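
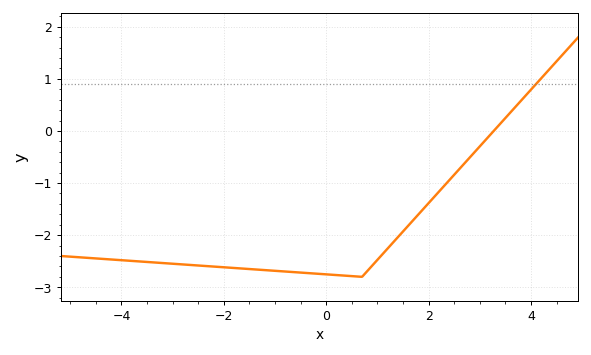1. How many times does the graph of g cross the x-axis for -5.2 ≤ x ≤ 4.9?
1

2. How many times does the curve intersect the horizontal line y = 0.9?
1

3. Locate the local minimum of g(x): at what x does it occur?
0.697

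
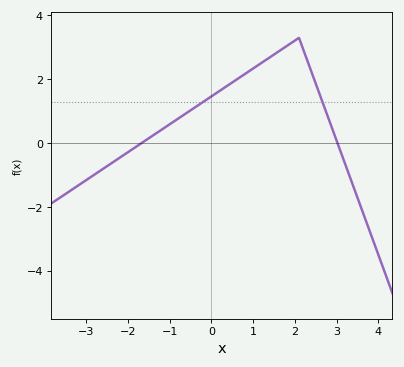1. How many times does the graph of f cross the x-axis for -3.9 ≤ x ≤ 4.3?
2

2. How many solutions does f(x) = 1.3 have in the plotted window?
2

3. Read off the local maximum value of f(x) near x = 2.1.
3.3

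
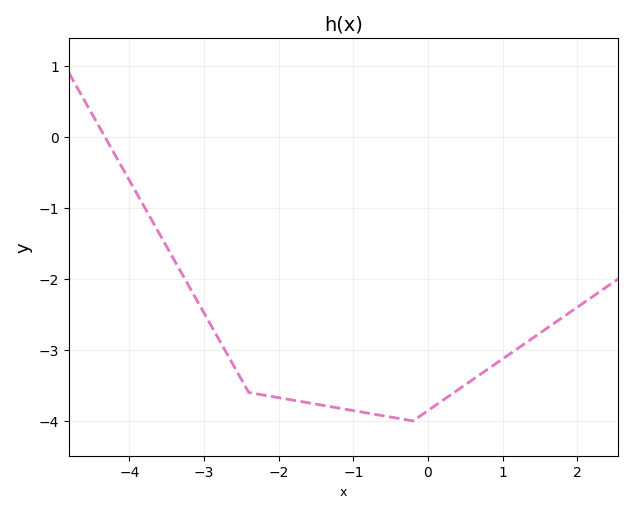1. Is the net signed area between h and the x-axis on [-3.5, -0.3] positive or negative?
negative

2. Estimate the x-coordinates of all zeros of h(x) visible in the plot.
-4.3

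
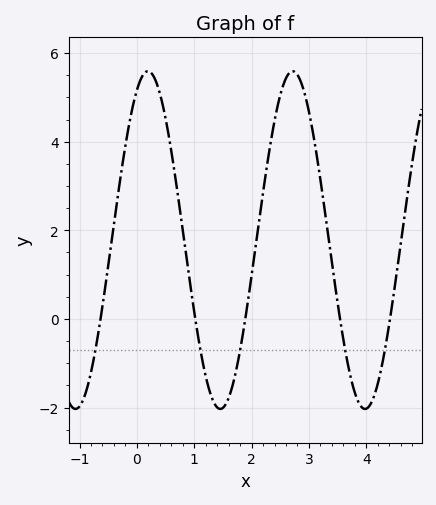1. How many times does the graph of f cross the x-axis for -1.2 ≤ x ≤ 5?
5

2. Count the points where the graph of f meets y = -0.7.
5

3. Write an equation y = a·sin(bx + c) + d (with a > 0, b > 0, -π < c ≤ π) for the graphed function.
y = 3.81sin(2.5x + 1.1) + 1.78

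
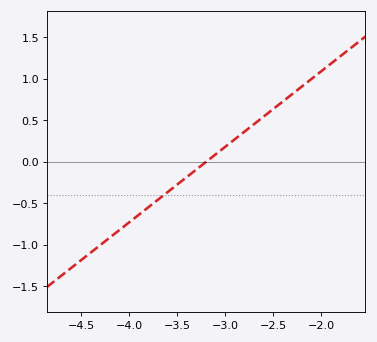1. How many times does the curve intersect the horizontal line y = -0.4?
1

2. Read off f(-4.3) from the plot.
-1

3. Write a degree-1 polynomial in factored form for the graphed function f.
y = 0.91(x + 3.2)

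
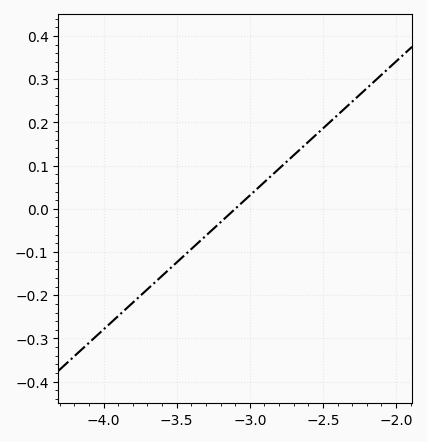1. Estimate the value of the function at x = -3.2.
-0.031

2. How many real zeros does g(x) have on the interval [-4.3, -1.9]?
1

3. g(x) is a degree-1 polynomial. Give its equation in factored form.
y = 0.31(x + 3.1)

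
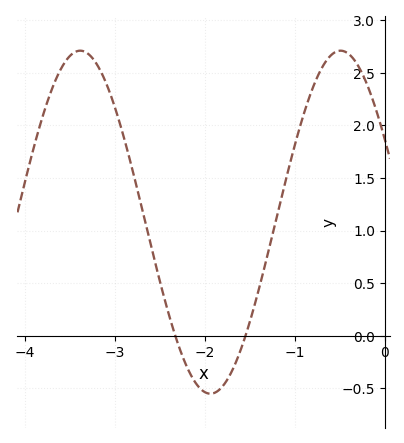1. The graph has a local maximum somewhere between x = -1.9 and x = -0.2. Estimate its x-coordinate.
-0.493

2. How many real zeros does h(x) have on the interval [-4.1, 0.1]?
2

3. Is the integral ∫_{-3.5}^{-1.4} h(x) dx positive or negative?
positive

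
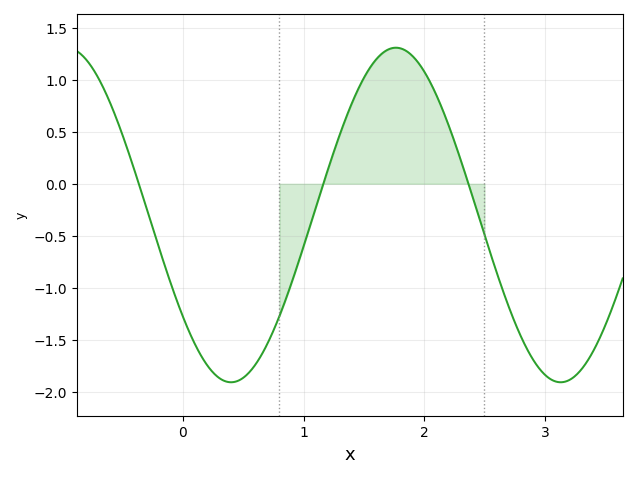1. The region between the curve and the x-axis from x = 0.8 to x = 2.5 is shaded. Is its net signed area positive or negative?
positive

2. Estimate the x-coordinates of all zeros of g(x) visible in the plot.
-0.365, 1.16, 2.37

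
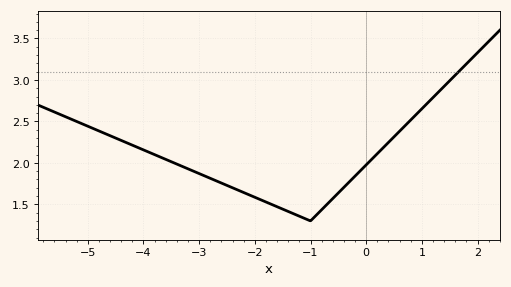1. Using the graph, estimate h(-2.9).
1.85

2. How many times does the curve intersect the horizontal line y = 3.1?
1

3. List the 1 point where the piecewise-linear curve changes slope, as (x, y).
(-1, 1.3)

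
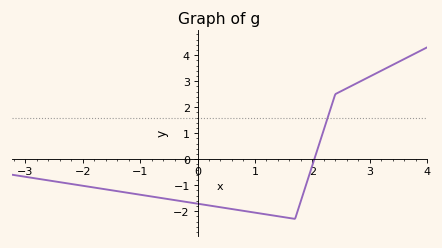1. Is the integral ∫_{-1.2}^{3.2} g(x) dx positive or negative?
negative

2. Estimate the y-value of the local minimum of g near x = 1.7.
-2.3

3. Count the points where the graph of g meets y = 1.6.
1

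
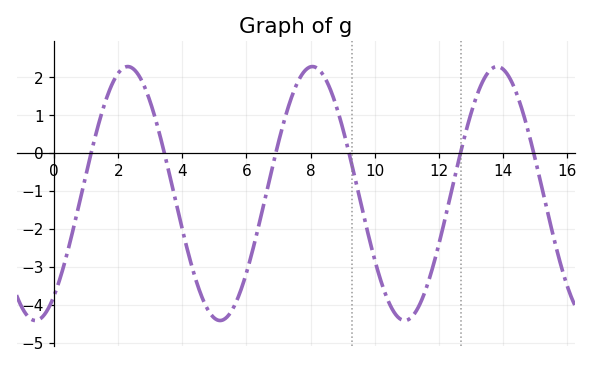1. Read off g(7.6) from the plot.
1.9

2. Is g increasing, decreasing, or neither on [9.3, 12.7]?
neither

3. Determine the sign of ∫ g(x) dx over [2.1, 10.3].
negative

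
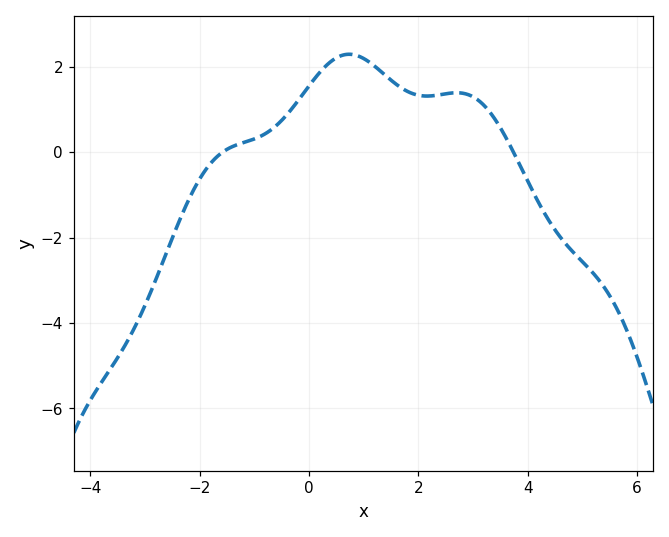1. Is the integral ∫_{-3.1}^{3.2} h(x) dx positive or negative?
positive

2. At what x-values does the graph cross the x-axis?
-1.6, 3.8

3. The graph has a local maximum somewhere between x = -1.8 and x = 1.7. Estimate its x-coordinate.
0.8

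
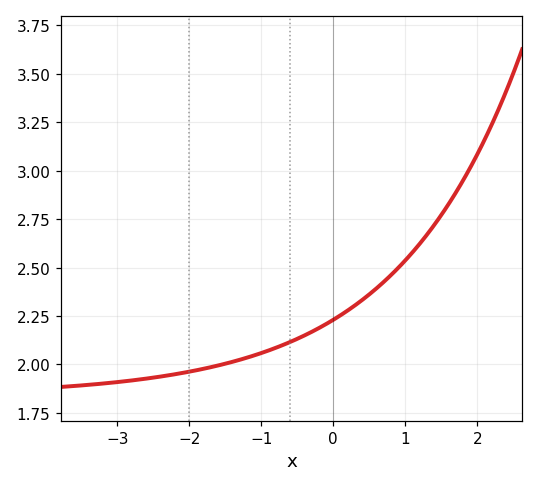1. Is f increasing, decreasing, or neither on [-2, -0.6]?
increasing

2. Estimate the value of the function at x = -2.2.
1.94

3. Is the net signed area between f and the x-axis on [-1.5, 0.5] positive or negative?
positive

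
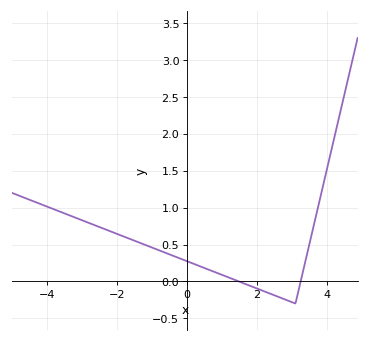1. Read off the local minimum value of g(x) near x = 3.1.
-0.299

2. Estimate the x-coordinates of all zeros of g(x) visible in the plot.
1.48, 3.25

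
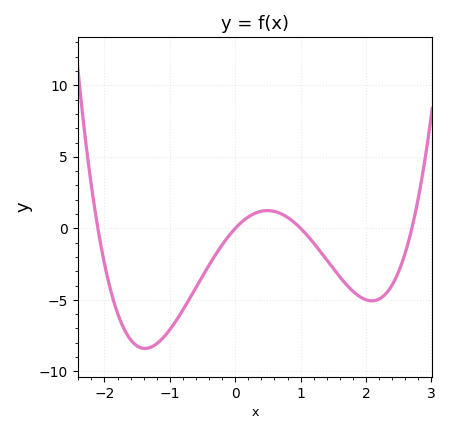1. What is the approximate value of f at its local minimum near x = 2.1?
-5.07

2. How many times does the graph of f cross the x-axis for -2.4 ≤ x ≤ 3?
4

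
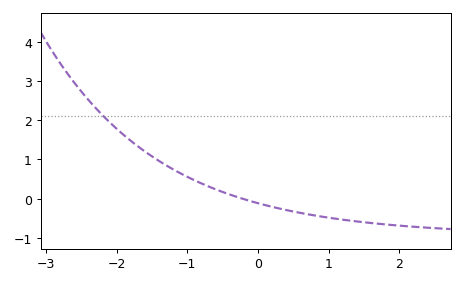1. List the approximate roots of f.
-0.228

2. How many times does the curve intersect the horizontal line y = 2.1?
1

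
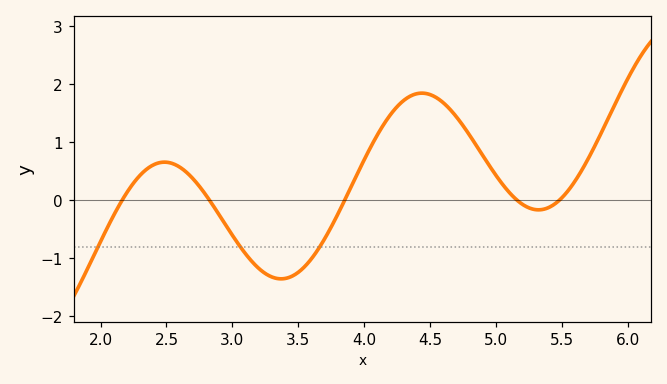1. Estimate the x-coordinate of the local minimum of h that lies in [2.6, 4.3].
3.4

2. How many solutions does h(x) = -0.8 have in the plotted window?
3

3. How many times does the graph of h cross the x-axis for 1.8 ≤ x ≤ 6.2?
5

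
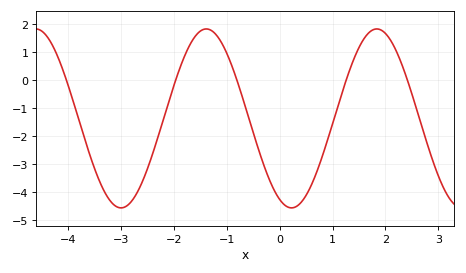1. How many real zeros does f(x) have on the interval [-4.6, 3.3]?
5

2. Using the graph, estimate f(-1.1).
1.4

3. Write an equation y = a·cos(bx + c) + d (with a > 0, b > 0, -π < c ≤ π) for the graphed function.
y = 3.21cos(1.9x + 2.7) - 1.37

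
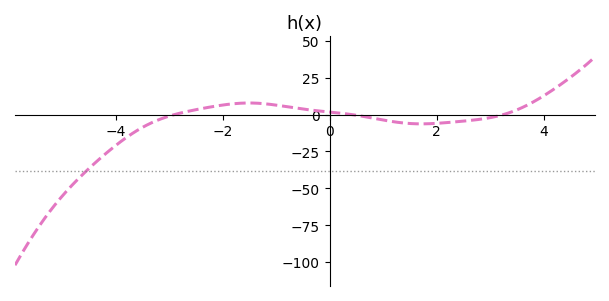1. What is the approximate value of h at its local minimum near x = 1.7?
-6.33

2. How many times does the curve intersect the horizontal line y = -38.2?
1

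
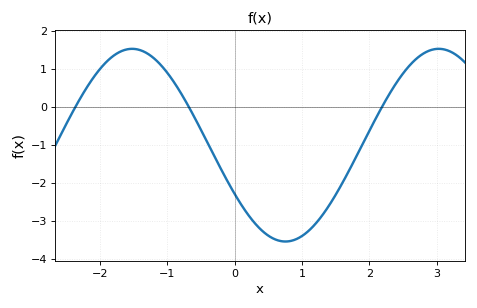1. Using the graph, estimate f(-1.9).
1.19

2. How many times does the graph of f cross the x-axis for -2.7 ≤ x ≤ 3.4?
3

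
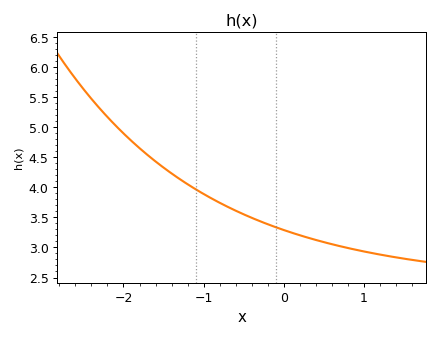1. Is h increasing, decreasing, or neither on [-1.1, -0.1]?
decreasing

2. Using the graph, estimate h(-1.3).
4.14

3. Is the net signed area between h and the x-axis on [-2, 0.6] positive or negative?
positive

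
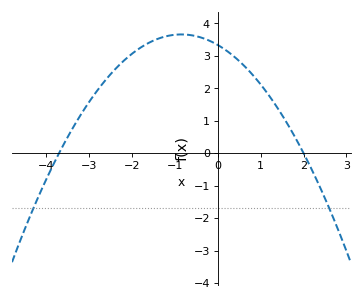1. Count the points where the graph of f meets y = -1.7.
2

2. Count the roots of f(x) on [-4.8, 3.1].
2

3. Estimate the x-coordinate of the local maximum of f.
-0.8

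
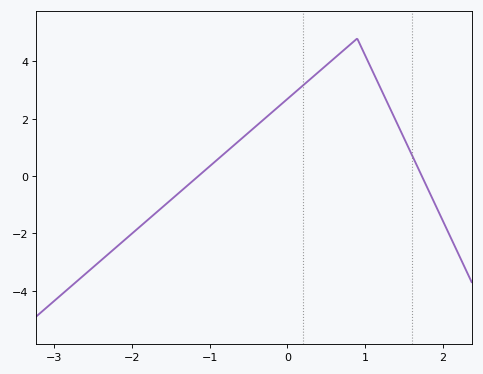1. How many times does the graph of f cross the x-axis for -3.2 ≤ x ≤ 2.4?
2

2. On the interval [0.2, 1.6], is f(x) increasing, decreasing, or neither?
neither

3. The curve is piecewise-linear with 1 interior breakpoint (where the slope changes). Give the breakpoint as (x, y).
(0.9, 4.8)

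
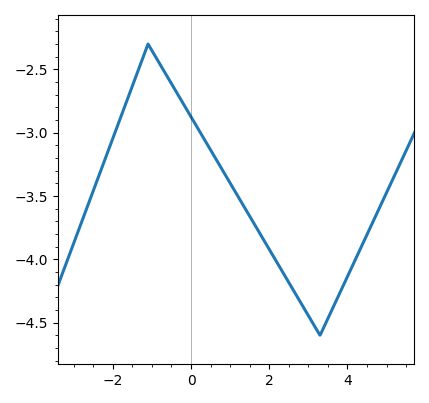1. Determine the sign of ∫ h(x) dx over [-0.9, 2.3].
negative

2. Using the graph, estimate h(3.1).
-4.5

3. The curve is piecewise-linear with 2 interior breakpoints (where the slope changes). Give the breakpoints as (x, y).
(-1.1, -2.3); (3.3, -4.6)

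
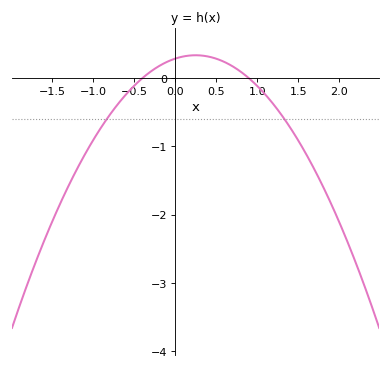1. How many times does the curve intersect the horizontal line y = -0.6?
2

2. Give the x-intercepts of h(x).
-0.4, 0.9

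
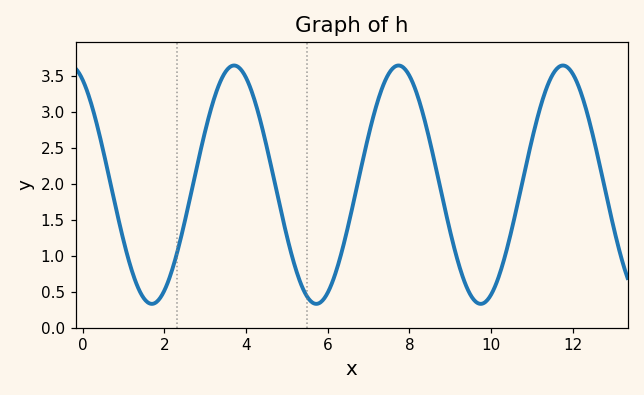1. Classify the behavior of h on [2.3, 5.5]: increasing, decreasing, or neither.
neither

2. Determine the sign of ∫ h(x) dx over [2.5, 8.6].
positive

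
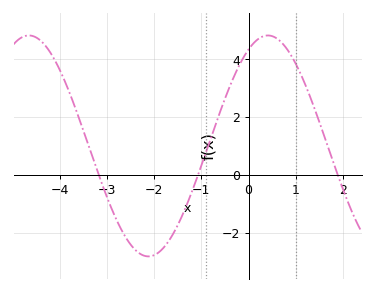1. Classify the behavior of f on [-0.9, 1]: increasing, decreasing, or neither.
neither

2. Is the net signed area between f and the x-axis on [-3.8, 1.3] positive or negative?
positive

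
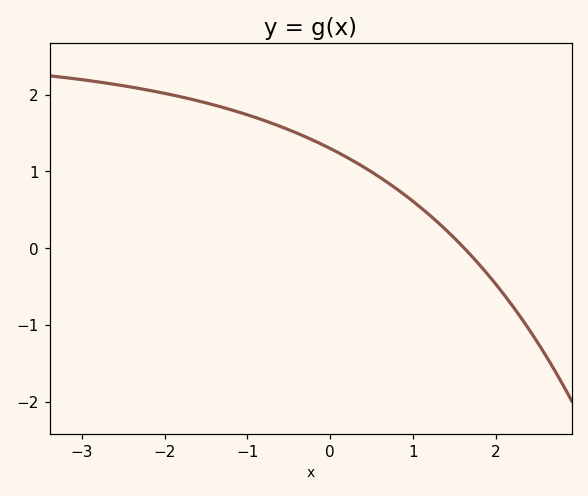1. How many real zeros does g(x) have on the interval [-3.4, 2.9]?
1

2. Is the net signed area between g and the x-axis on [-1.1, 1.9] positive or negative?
positive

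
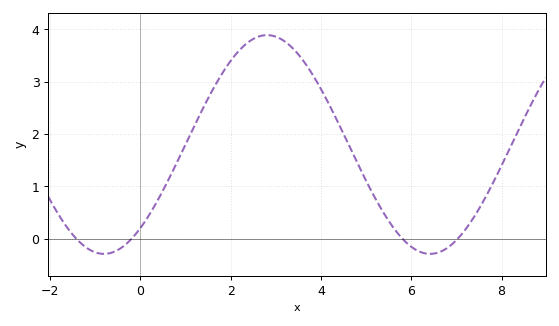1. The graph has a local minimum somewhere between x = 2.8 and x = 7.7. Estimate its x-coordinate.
6.42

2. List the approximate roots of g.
-1.42, -0.191, 5.81, 7.03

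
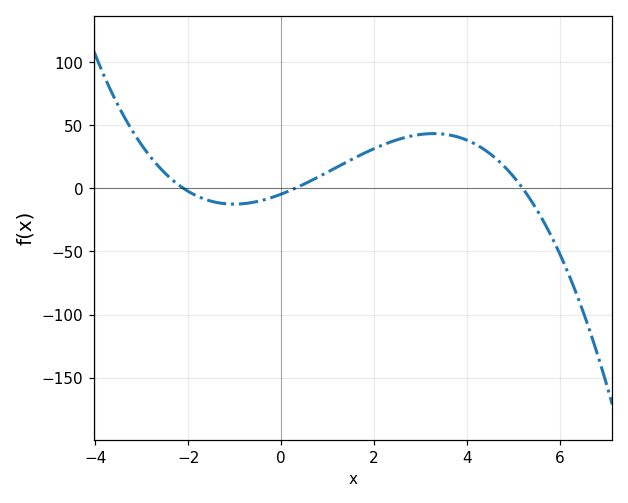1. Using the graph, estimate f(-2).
-2.33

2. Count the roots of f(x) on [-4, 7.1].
3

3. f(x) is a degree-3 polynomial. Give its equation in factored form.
y = -1.41(x + 2.1)(x - 0.3)(x - 5.2)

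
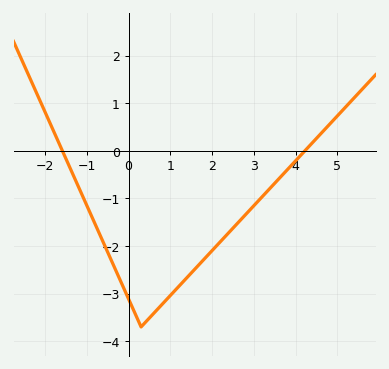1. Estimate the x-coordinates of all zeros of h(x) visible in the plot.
-1.6, 4.2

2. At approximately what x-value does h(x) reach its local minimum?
0.4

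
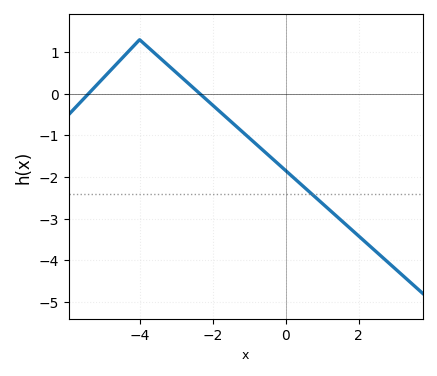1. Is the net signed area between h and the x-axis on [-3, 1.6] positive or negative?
negative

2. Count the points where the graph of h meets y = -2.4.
1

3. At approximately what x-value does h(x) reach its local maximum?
-4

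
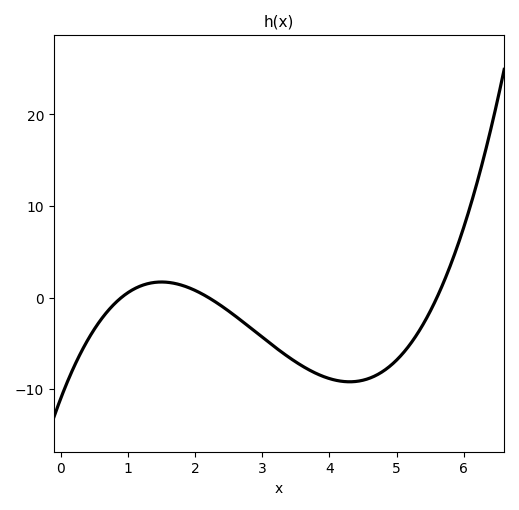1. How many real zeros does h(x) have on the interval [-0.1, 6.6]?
3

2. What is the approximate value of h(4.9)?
-7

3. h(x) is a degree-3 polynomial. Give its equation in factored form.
y = 0.99(x - 0.9)(x - 2.2)(x - 5.6)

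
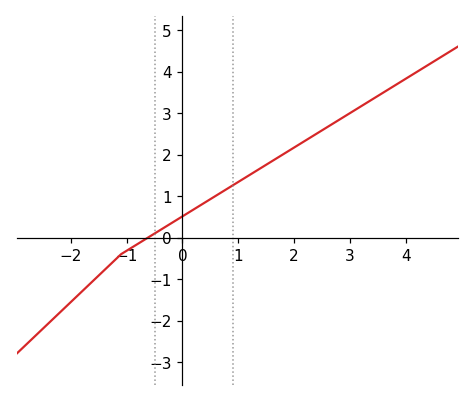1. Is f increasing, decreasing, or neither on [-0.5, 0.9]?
increasing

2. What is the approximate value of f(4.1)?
3.91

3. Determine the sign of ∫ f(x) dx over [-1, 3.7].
positive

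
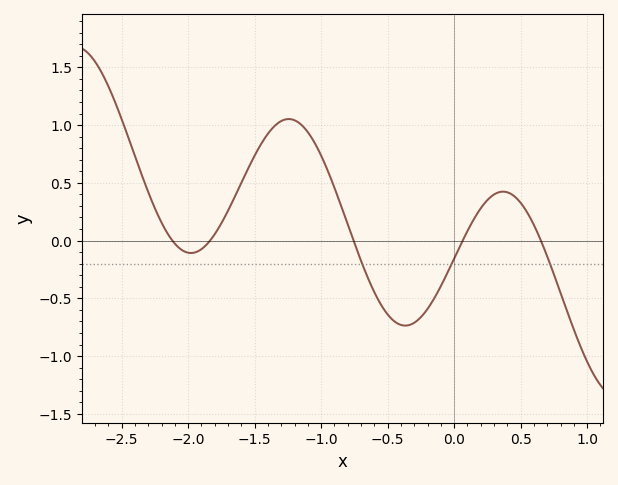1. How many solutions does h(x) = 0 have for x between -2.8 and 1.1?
5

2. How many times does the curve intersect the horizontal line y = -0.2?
3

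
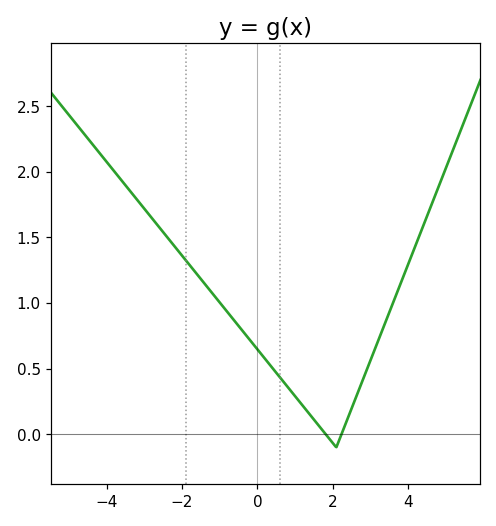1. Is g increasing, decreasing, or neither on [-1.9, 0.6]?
decreasing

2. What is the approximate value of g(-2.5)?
1.55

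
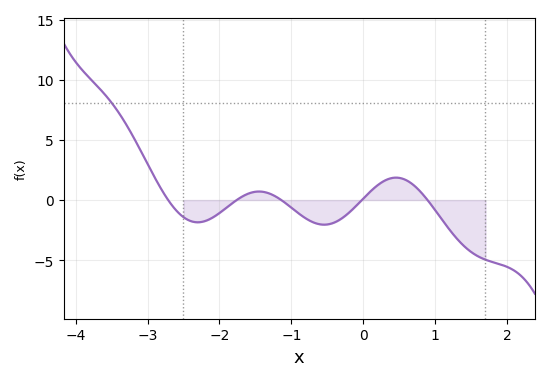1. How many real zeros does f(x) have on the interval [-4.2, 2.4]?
5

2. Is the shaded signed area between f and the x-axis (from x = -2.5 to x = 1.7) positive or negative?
negative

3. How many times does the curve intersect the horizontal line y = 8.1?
1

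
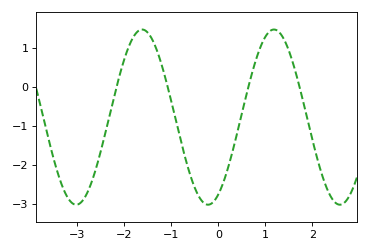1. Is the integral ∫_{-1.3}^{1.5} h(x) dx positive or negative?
negative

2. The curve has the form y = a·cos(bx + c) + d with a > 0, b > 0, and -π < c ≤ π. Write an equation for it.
y = 2.24cos(2.24x - 2.65) - 0.77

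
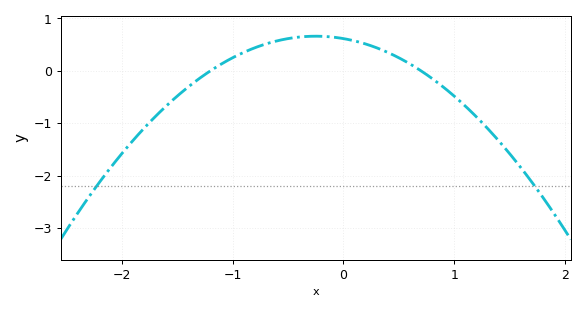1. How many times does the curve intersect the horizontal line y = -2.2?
2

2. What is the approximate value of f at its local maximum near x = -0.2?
0.659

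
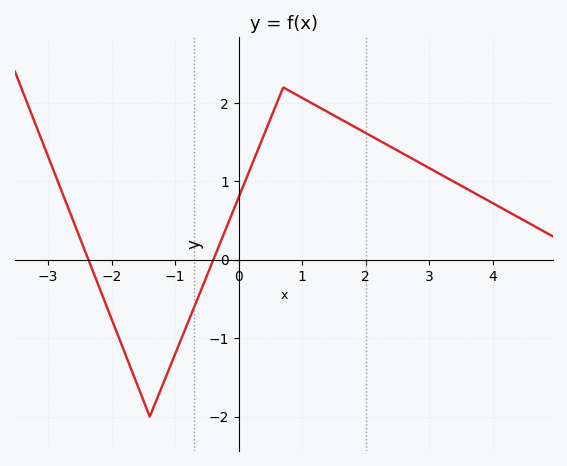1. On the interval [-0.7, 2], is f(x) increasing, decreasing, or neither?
neither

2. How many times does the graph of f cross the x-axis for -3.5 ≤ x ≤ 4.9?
2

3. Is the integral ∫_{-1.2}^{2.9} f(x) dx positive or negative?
positive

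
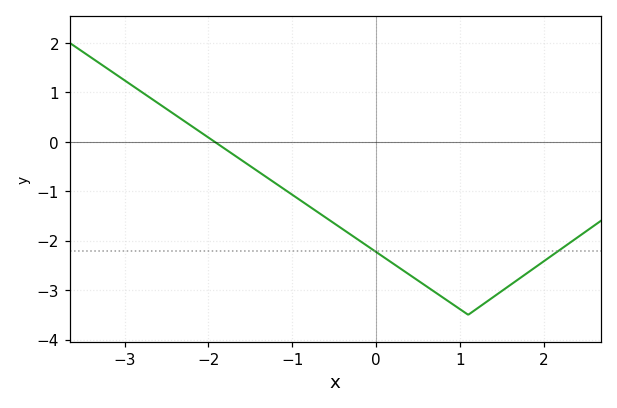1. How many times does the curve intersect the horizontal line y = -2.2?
2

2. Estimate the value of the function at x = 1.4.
-3.1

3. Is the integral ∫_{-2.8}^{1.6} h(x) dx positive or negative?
negative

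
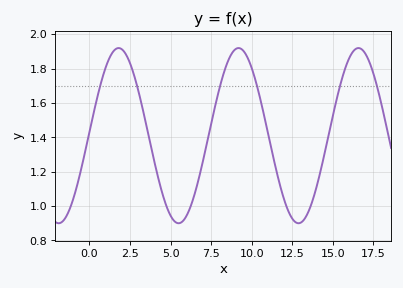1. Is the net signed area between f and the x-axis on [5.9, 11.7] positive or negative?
positive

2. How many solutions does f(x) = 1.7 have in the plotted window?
6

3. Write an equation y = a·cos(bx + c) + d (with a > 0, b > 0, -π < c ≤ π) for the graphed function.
y = 0.51cos(0.85x - 1.53) + 1.41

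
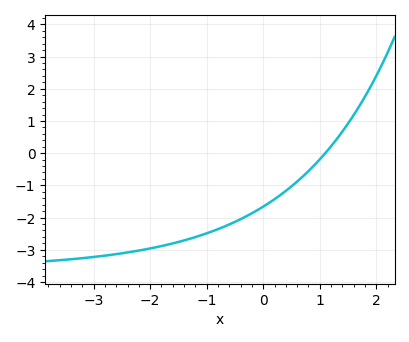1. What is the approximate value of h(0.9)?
-0.4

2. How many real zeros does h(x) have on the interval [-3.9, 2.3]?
1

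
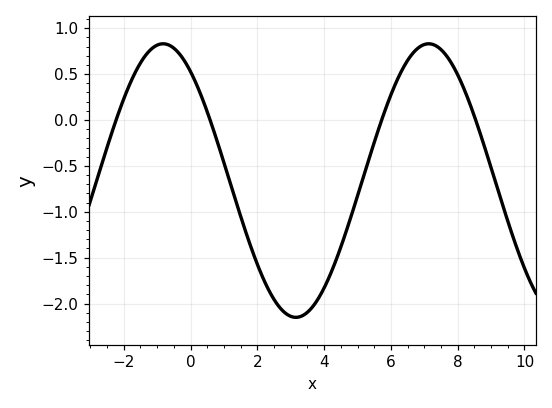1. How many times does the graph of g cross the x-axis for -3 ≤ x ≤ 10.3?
4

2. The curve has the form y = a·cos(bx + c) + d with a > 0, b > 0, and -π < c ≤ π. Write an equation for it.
y = 1.49cos(0.79x + 0.65) - 0.66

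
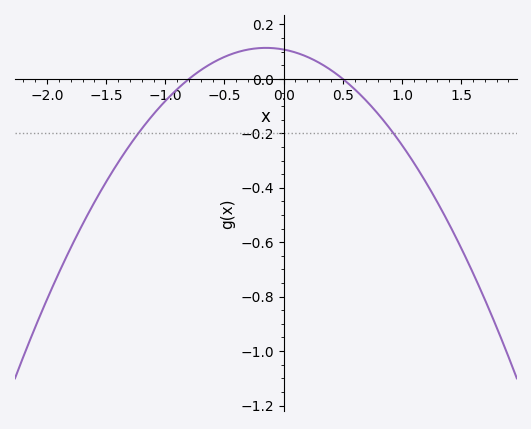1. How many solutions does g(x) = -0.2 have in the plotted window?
2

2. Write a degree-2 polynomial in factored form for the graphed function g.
y = -0.27(x + 0.8)(x - 0.5)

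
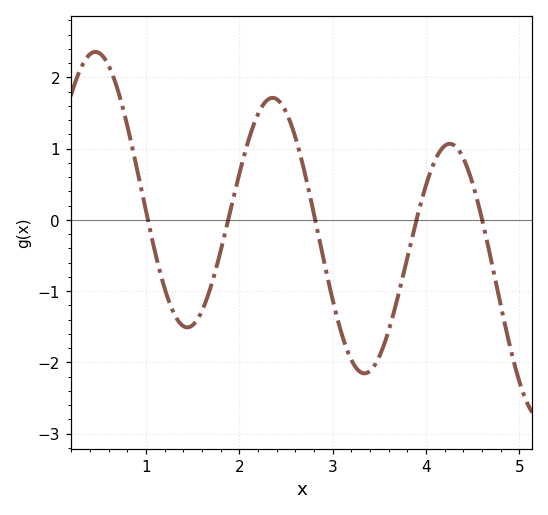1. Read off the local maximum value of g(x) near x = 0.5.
2.4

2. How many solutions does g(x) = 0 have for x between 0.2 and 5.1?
5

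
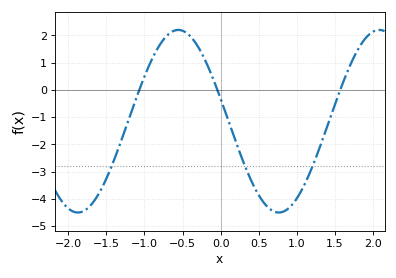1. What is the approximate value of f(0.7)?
-4.46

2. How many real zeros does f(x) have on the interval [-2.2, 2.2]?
3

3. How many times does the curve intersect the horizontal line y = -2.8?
3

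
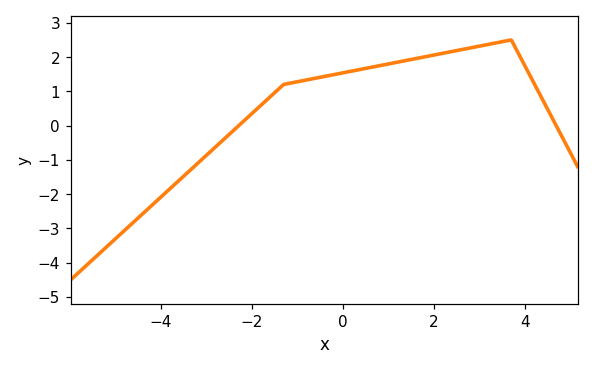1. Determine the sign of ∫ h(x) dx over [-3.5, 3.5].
positive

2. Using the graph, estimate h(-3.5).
-1.48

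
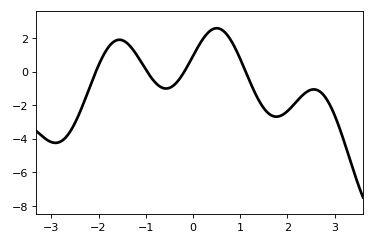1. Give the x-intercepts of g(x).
-2.1, -1, -0.2, 1.1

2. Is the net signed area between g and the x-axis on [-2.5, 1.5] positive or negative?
positive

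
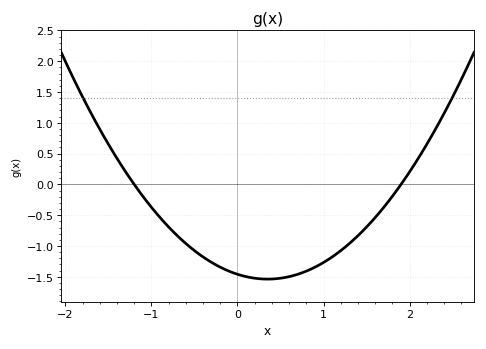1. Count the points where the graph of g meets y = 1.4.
2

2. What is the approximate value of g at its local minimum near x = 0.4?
-1.55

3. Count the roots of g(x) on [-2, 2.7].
2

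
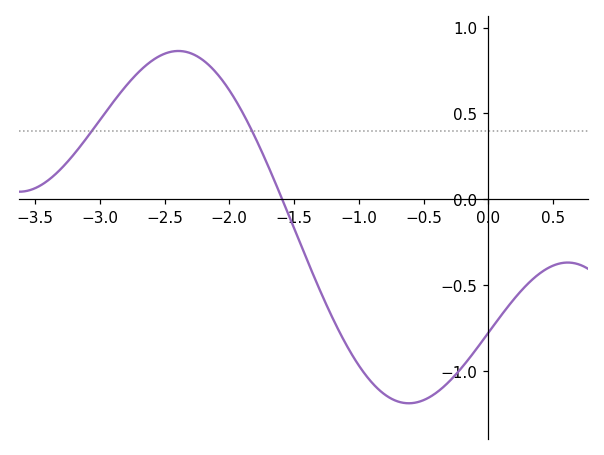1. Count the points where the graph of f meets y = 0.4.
2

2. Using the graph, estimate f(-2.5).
0.85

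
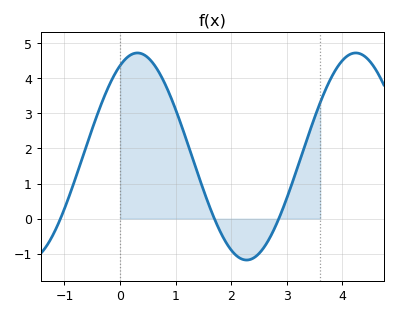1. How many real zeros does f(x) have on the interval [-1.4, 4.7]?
3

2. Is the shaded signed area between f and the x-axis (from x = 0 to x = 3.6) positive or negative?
positive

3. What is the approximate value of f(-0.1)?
4.1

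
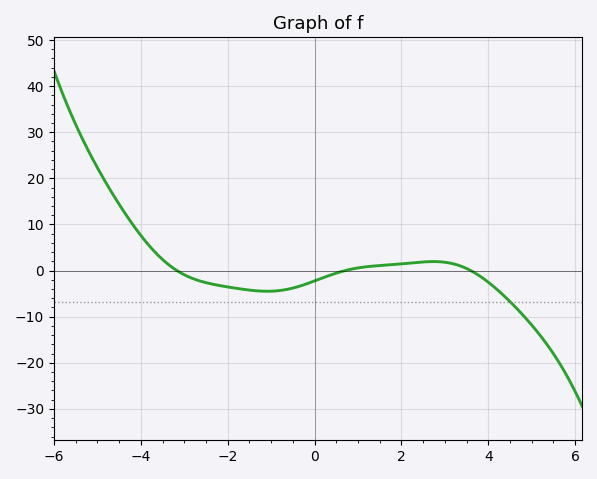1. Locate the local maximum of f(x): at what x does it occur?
2.74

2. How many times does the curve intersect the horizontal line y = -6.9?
1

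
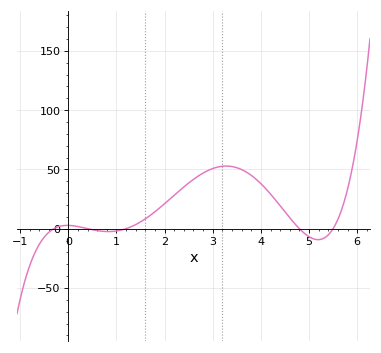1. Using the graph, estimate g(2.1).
25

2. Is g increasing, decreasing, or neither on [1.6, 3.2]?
increasing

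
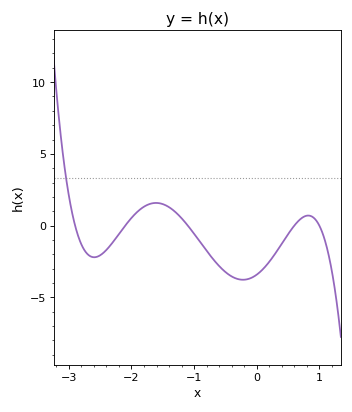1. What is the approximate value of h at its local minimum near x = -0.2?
-3.77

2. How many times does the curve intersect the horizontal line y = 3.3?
1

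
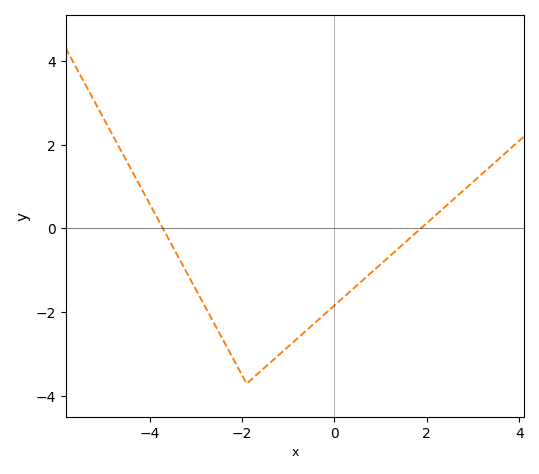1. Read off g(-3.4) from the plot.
-0.637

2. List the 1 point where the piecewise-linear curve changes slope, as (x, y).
(-1.9, -3.7)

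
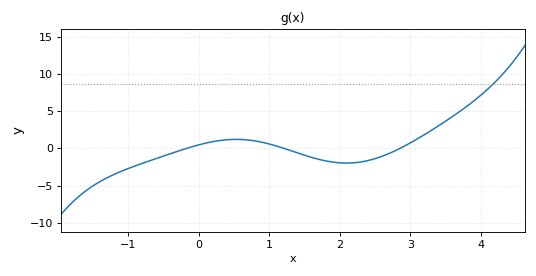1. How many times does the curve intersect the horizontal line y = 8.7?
1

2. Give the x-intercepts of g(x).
-0.171, 1.21, 2.86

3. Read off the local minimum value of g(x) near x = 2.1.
-1.98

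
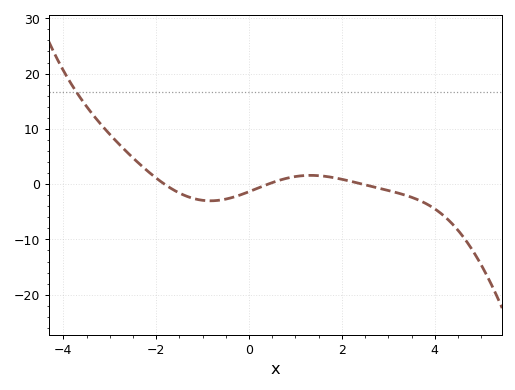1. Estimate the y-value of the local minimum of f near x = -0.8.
-3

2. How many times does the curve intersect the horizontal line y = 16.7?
1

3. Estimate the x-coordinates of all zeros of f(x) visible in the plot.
-1.8, 0.4, 2.4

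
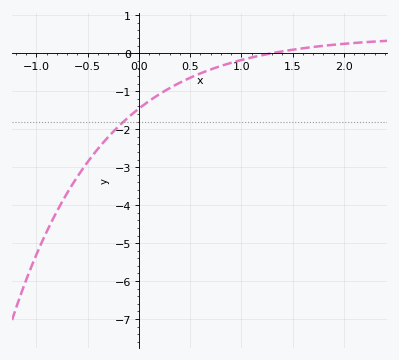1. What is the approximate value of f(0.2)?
-1.1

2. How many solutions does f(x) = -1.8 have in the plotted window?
1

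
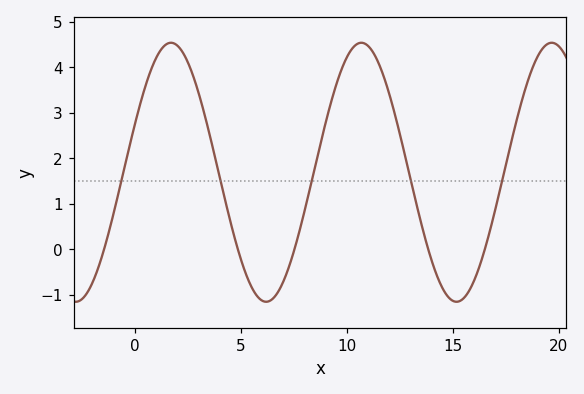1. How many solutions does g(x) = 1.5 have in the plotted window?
5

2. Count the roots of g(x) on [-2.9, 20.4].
5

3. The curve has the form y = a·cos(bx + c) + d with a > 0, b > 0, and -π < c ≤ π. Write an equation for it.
y = 2.85cos(0.7x - 1.2) + 1.69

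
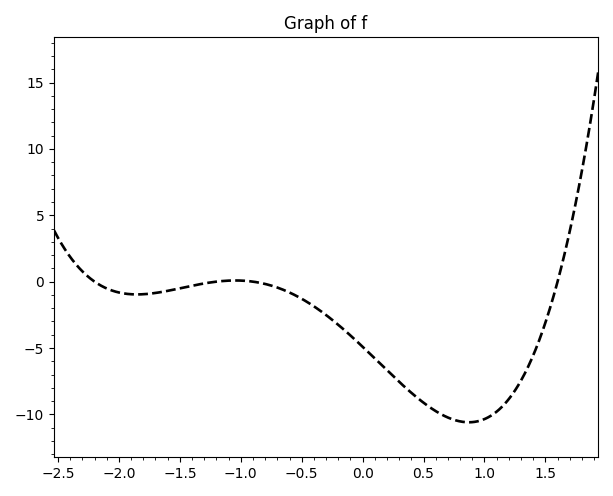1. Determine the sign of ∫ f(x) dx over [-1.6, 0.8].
negative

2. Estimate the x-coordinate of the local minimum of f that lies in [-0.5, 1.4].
0.9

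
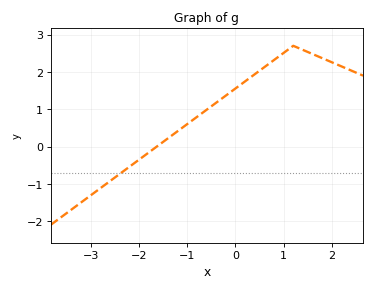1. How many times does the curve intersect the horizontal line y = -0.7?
1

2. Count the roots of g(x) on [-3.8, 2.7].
1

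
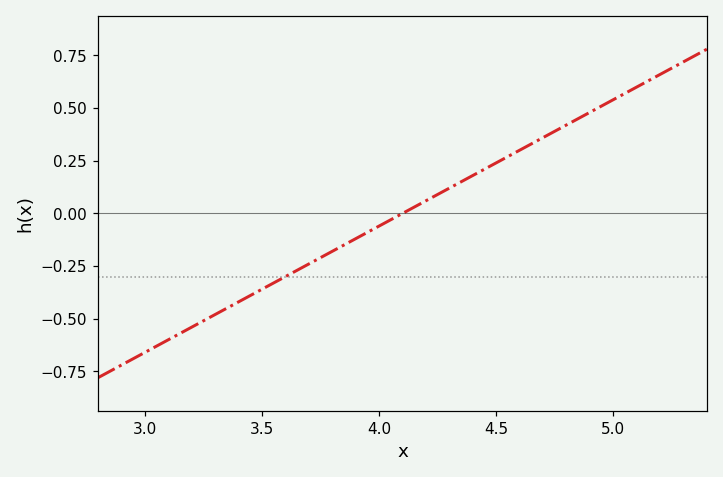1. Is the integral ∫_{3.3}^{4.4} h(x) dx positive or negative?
negative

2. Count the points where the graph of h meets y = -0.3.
1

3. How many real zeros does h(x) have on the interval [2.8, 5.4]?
1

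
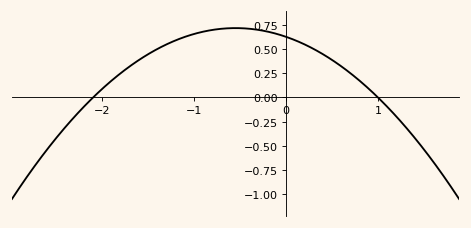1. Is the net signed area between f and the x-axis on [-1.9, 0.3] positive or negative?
positive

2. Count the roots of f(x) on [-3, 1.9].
2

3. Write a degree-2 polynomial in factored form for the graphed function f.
y = -0.3(x + 2.1)(x - 1)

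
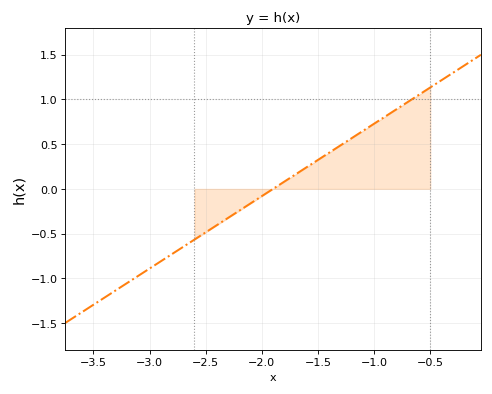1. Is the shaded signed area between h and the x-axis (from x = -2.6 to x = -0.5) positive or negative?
positive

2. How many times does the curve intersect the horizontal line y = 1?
1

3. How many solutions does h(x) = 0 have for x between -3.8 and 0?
1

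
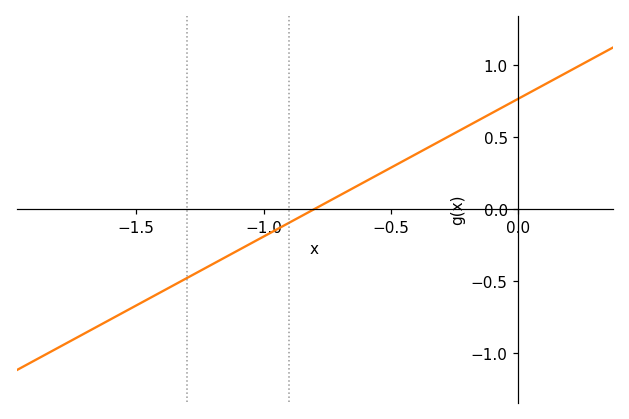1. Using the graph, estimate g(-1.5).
-0.65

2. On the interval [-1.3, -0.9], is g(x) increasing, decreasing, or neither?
increasing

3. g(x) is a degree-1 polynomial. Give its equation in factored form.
y = 0.96(x + 0.8)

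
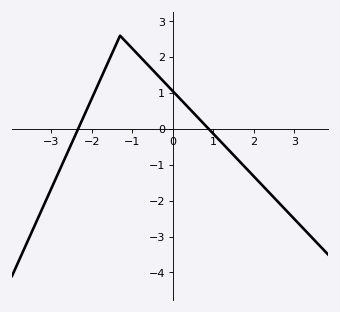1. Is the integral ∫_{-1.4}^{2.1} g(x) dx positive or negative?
positive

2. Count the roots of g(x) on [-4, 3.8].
2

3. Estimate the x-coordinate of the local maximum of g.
-1.2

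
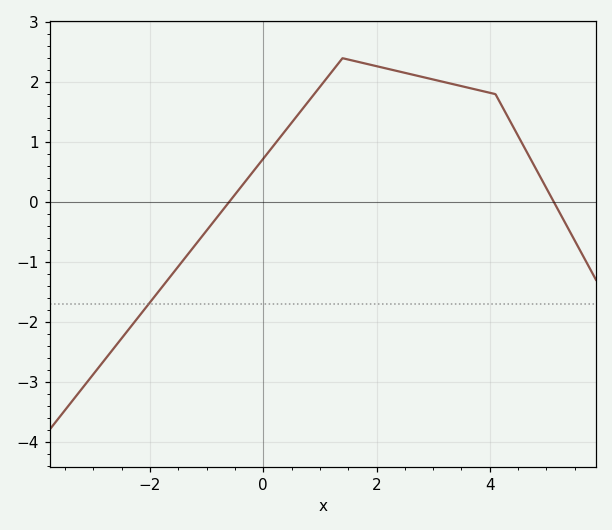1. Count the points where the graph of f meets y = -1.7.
1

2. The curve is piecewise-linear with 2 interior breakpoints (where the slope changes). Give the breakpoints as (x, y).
(1.4, 2.4); (4.1, 1.8)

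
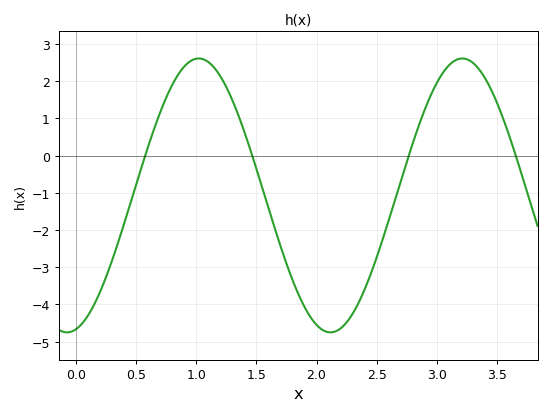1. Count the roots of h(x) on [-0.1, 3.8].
4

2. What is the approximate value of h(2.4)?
-3.59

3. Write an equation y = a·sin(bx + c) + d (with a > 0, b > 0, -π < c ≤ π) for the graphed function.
y = 3.68sin(2.87x - 1.36) - 1.07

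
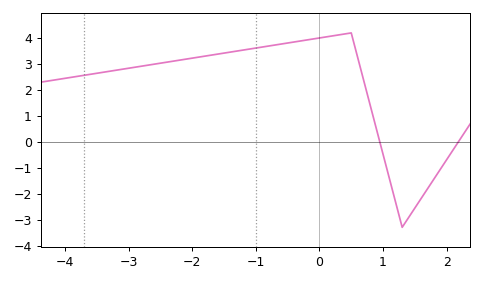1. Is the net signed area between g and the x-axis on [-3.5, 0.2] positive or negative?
positive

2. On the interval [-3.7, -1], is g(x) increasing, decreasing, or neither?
increasing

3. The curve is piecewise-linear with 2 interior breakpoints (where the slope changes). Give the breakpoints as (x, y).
(0.5, 4.2); (1.3, -3.3)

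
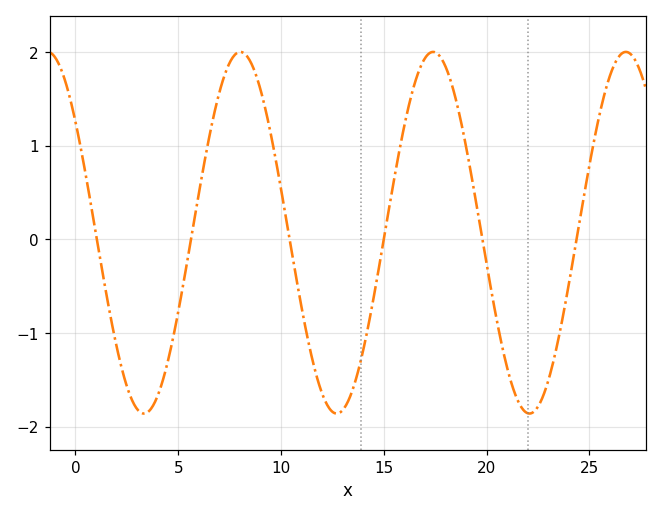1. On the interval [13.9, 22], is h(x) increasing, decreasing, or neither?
neither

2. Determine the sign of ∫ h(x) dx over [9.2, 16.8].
negative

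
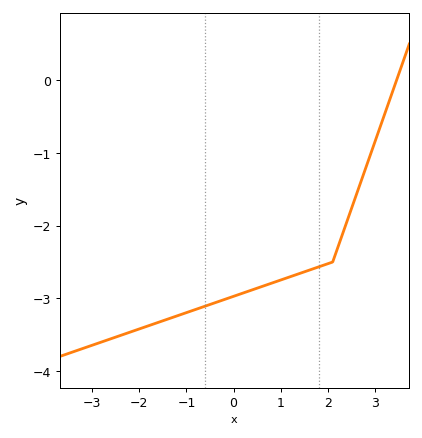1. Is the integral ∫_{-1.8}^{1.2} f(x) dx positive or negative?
negative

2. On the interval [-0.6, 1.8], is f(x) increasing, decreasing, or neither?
increasing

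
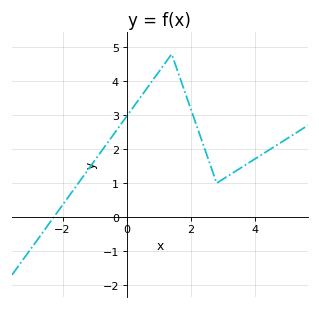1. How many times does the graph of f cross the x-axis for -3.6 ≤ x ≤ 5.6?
1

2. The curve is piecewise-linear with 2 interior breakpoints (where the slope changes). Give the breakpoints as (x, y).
(1.4, 4.8); (2.8, 1)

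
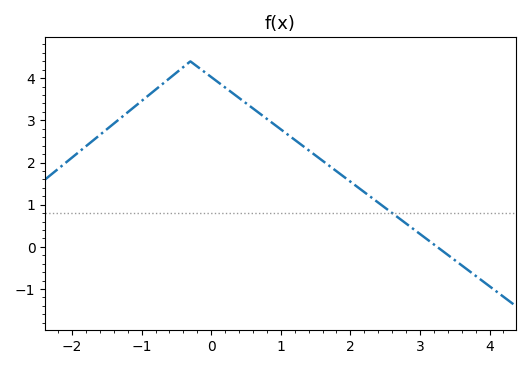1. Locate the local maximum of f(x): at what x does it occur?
-0.3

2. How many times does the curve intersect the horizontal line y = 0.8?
1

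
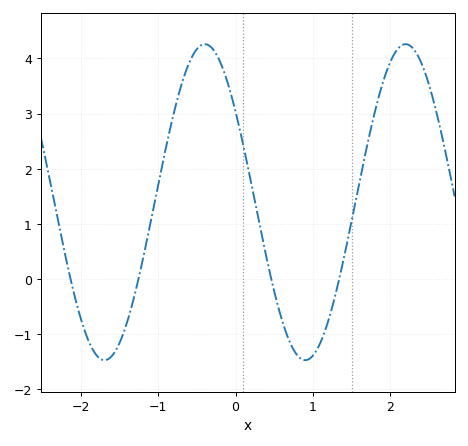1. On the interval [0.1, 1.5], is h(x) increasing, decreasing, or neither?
neither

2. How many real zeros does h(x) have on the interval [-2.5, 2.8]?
4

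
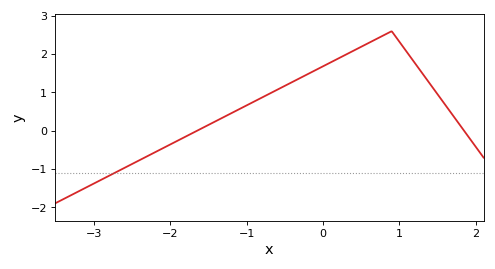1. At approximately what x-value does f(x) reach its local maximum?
0.9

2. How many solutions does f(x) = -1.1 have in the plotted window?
1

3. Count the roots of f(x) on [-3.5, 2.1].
2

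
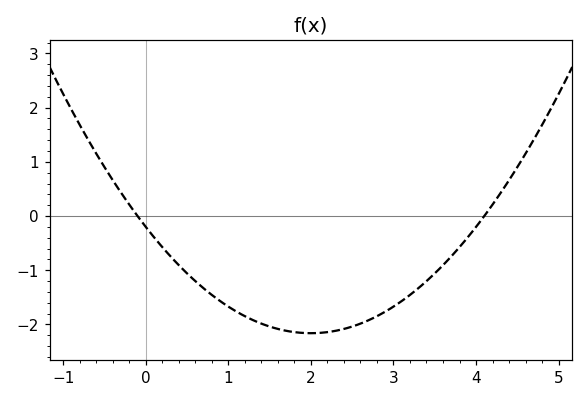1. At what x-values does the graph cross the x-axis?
-0.1, 4.1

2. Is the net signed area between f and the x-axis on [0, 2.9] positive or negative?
negative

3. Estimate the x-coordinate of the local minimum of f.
2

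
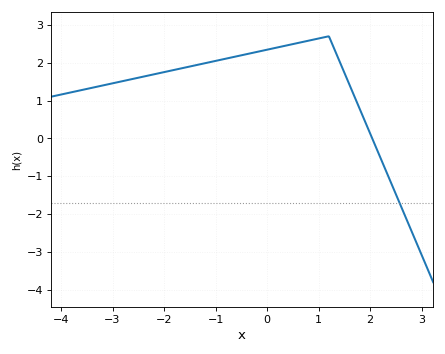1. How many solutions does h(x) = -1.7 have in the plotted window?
1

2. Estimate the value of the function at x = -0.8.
2.11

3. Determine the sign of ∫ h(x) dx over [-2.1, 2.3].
positive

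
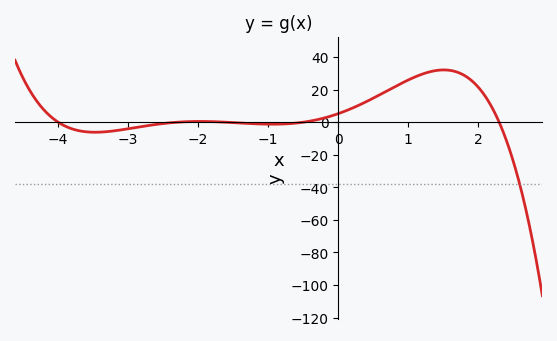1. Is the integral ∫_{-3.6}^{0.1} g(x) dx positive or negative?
negative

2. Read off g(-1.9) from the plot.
0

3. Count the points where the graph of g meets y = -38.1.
1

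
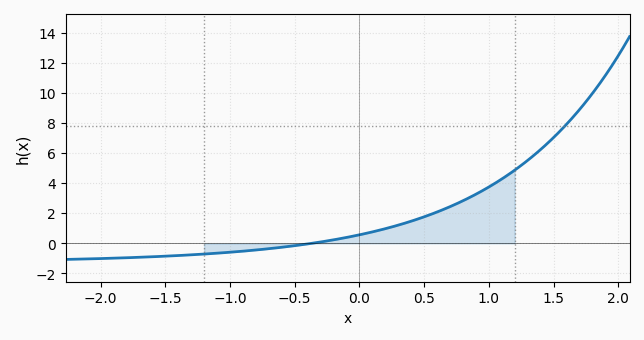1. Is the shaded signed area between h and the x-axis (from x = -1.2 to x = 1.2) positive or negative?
positive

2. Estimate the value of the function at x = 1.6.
8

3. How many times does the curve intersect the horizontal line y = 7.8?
1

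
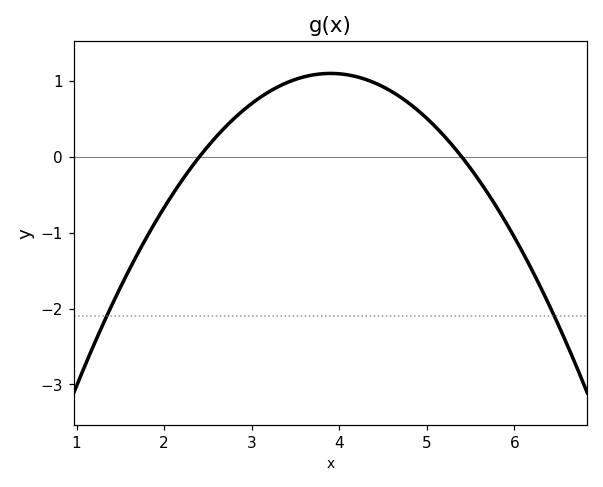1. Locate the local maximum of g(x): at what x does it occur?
3.9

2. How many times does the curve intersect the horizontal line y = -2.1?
2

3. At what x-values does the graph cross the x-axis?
2.4, 5.4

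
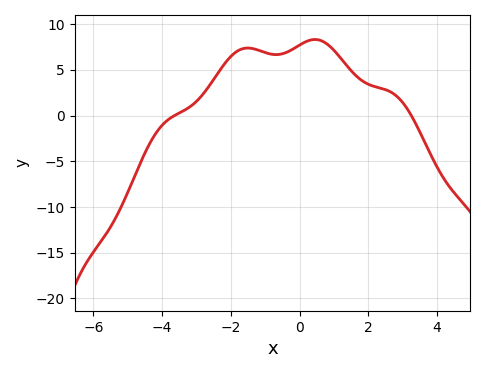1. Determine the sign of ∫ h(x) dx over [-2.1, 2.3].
positive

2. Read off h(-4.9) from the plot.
-7.5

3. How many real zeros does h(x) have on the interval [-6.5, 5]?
2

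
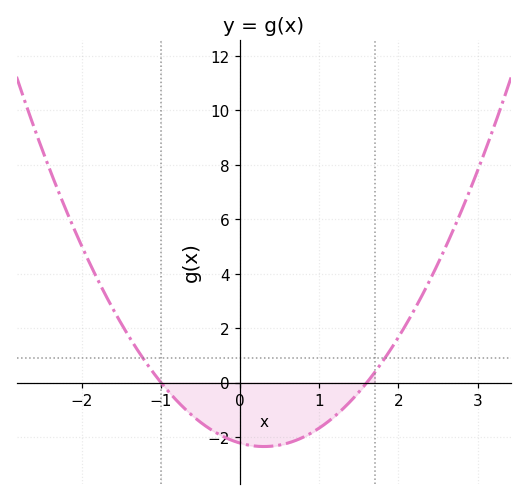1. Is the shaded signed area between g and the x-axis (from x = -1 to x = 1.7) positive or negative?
negative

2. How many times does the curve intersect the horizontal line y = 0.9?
2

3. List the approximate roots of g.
-1, 1.6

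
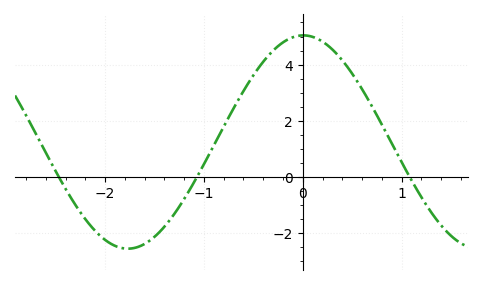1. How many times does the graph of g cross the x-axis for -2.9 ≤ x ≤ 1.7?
3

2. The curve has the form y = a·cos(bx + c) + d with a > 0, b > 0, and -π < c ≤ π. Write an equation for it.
y = 3.8cos(1.8x - 0.01) + 1.24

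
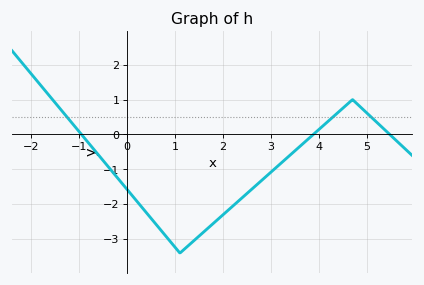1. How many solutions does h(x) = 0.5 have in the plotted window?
3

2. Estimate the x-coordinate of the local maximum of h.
4.7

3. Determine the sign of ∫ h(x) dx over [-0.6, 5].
negative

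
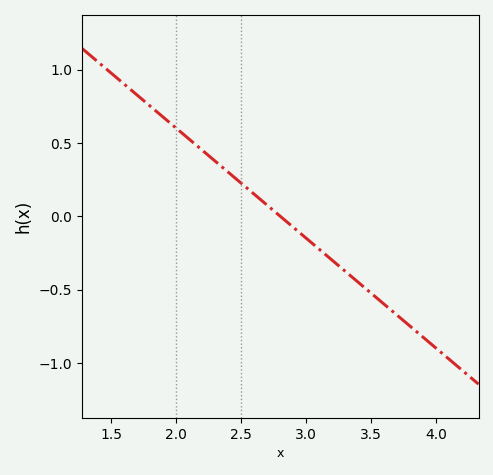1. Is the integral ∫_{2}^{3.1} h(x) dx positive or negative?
positive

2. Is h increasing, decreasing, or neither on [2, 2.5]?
decreasing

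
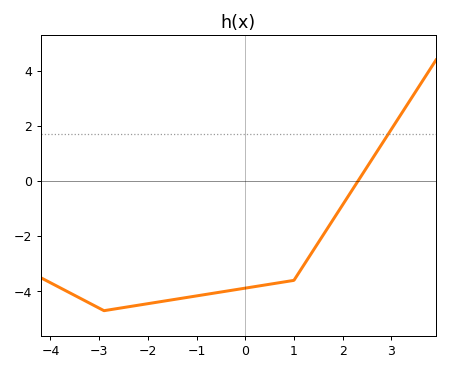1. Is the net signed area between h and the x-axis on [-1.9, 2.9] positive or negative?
negative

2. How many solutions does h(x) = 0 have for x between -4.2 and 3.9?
1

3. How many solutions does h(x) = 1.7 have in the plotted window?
1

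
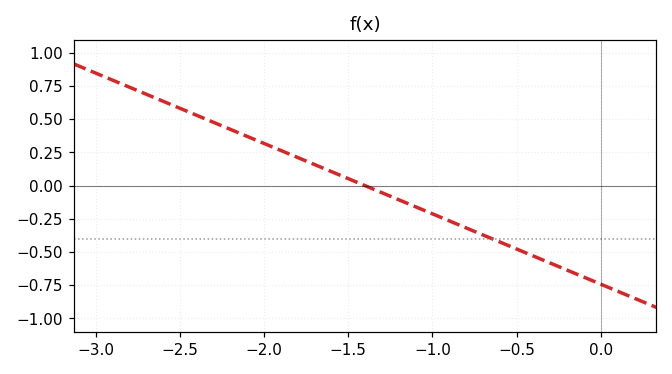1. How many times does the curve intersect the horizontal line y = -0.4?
1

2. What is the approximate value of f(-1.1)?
-0.159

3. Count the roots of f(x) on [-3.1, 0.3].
1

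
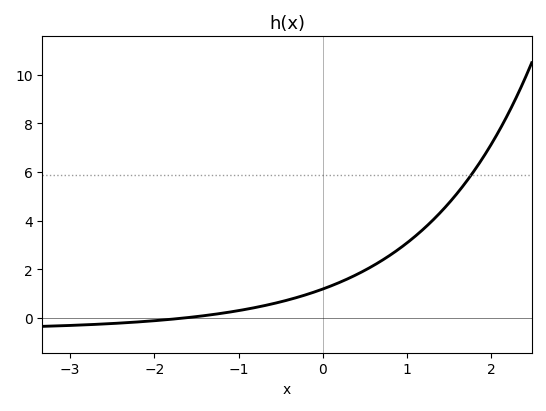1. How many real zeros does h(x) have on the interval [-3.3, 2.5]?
1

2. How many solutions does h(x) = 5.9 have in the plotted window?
1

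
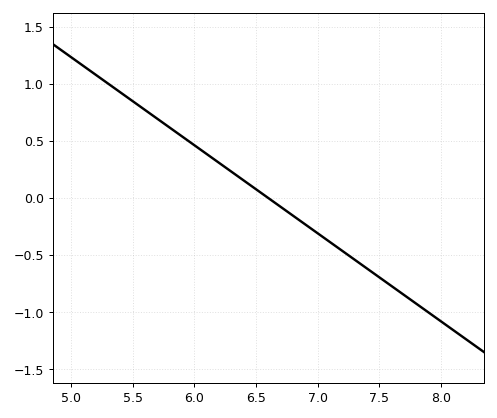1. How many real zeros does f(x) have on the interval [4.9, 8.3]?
1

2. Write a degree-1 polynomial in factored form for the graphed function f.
y = -0.77(x - 6.6)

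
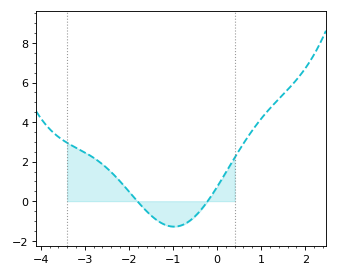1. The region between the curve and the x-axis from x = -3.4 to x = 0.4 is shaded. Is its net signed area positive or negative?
positive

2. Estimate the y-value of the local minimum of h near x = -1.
-1.29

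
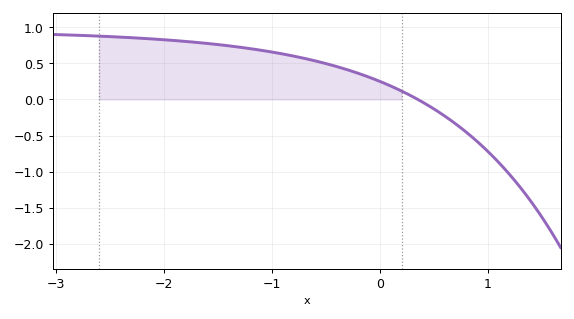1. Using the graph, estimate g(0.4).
-0.05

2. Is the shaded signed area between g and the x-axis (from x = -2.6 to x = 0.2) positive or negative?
positive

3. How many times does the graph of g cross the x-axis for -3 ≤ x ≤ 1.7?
1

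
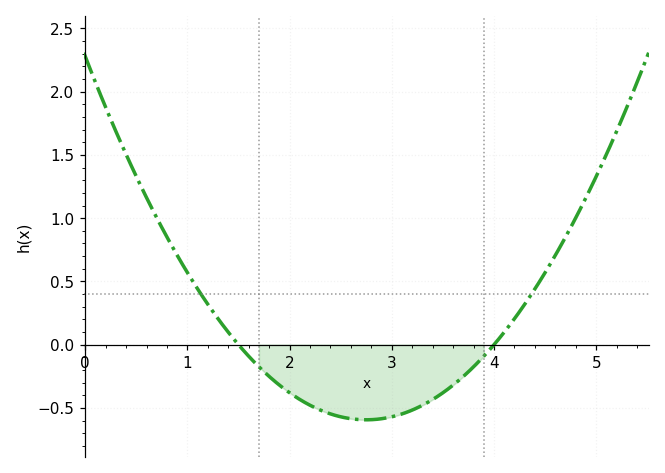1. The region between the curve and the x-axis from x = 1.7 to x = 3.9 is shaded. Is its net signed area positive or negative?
negative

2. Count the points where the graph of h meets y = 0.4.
2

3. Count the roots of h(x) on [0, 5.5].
2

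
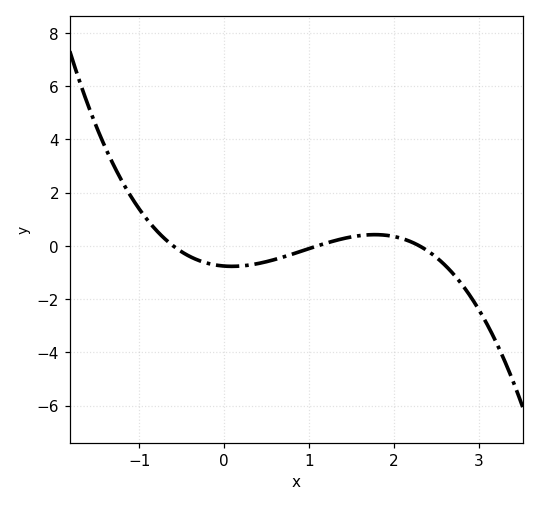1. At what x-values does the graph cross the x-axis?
-0.6, 1.1, 2.3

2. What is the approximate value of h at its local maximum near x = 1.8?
0.421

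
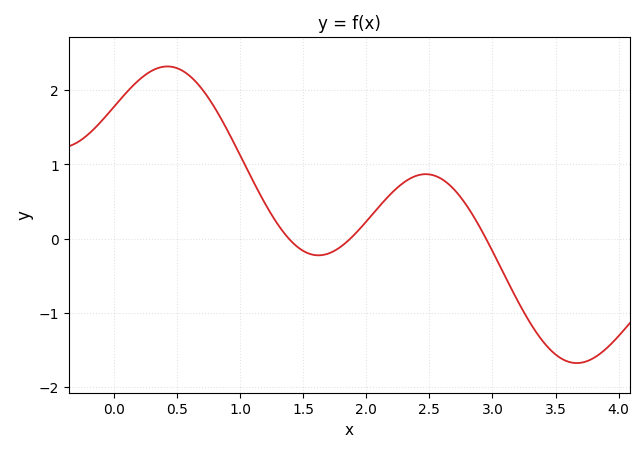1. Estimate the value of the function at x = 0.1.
2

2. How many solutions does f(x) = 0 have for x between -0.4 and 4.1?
3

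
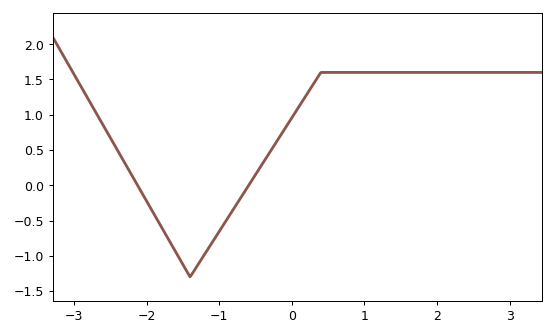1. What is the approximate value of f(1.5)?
1.6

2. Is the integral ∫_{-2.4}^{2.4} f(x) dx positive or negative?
positive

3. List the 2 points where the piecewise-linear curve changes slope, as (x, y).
(-1.4, -1.3); (0.4, 1.6)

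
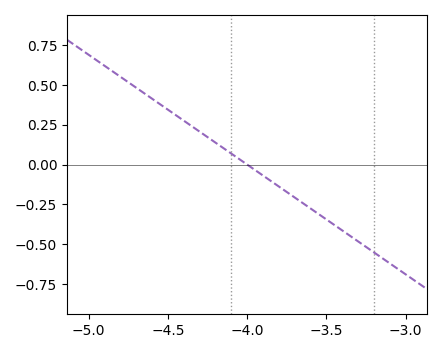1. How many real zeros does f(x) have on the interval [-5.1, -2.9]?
1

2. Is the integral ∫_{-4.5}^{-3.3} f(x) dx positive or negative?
negative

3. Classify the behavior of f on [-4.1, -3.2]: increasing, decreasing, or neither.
decreasing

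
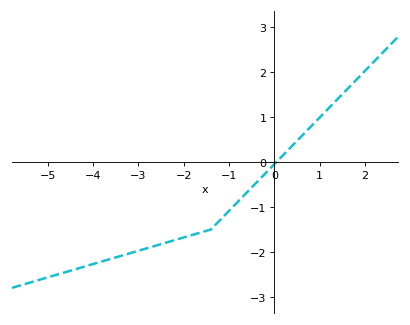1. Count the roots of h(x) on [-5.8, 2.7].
1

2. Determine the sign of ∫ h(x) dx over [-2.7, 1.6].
negative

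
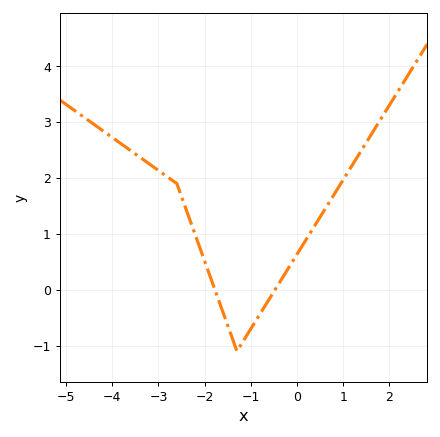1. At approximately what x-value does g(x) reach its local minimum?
-1.3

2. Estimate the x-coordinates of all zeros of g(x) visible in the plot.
-1.78, -0.475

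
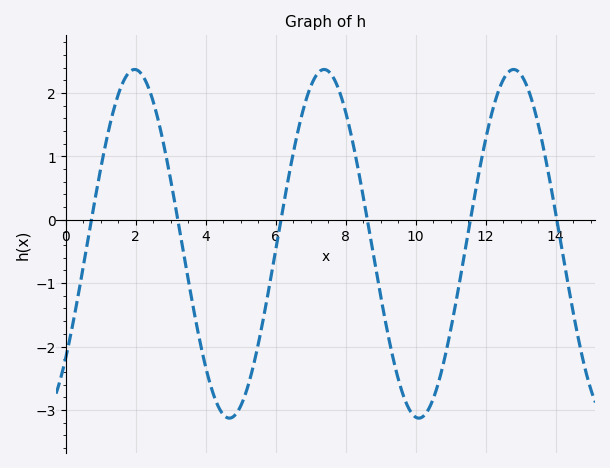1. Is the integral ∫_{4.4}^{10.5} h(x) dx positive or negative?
negative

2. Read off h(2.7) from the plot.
1.44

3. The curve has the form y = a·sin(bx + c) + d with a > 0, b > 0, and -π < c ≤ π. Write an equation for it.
y = 2.75sin(1.16x - 0.712) - 0.38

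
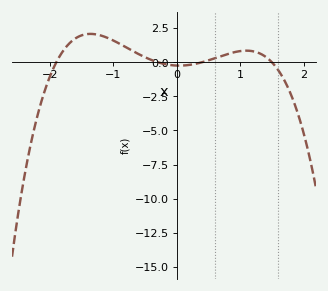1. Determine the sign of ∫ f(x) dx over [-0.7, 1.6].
positive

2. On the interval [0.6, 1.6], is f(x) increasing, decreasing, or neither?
neither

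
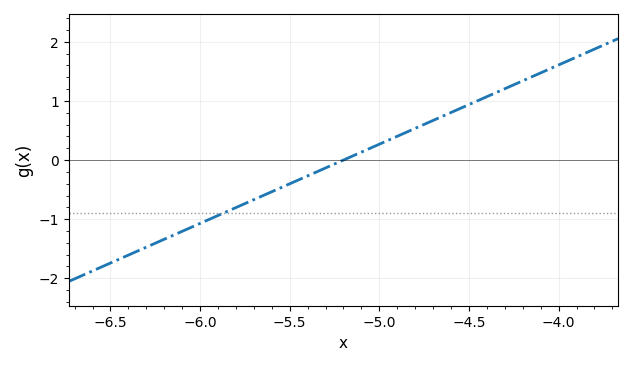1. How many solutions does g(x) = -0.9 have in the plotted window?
1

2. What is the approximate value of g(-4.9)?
0.4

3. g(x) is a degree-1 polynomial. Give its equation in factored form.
y = 1.34(x + 5.2)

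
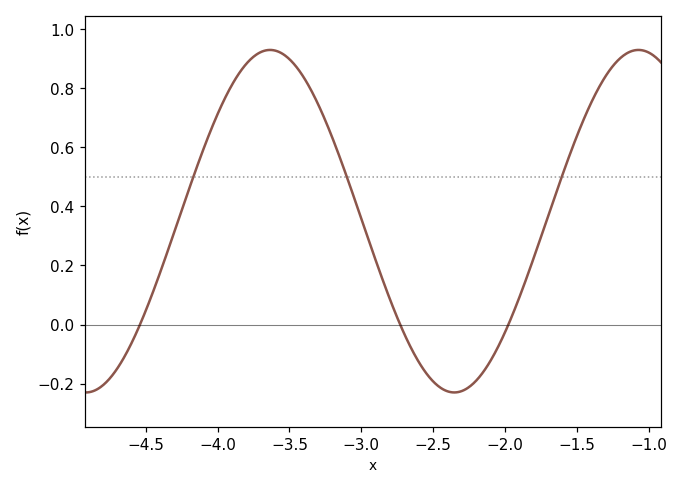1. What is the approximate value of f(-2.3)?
-0.225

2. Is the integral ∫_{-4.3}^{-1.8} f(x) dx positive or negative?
positive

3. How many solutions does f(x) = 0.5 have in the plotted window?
3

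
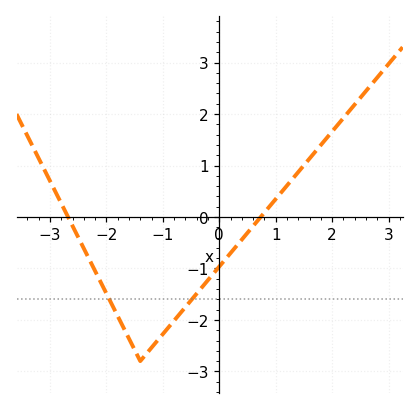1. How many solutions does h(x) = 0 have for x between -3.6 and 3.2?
2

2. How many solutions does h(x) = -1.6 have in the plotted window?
2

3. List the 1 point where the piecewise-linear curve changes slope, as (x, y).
(-1.4, -2.8)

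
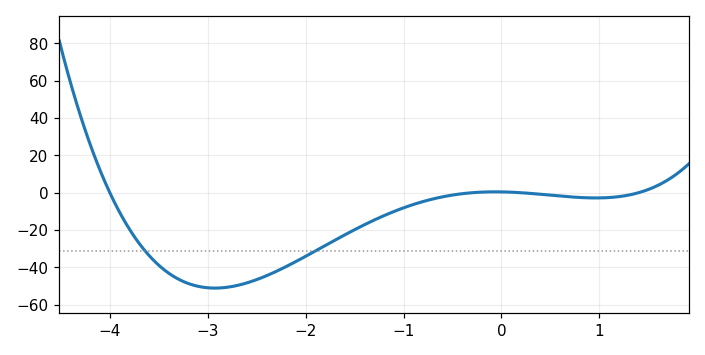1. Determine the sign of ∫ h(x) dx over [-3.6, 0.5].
negative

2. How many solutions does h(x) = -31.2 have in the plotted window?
2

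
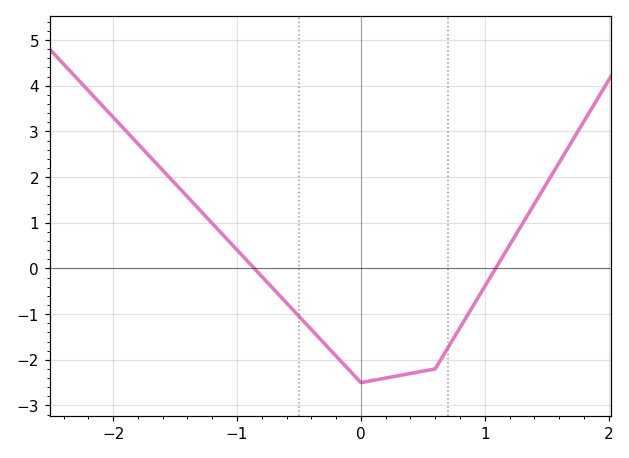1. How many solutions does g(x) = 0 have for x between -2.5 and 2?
2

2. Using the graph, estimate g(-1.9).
3.02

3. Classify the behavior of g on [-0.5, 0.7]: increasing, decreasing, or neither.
neither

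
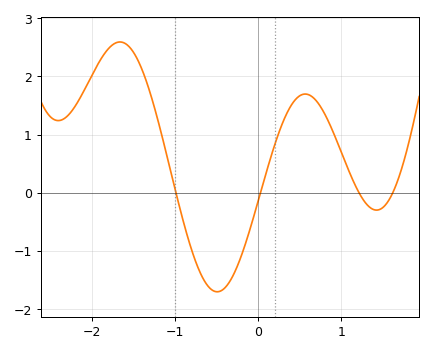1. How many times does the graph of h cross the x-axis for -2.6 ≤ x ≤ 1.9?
4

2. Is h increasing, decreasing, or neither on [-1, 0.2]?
neither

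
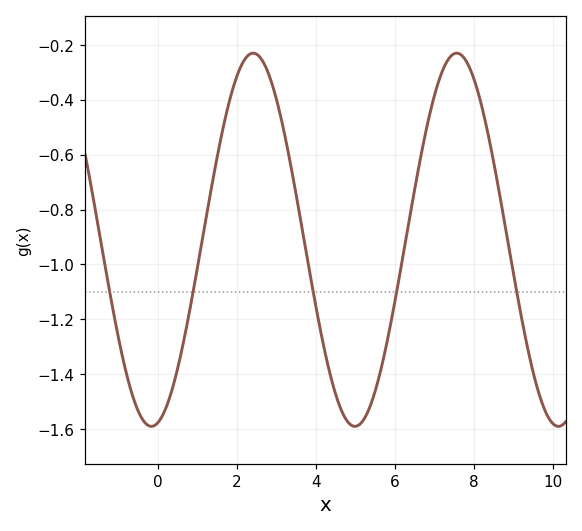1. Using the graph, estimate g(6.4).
-0.813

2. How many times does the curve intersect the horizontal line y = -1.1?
5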